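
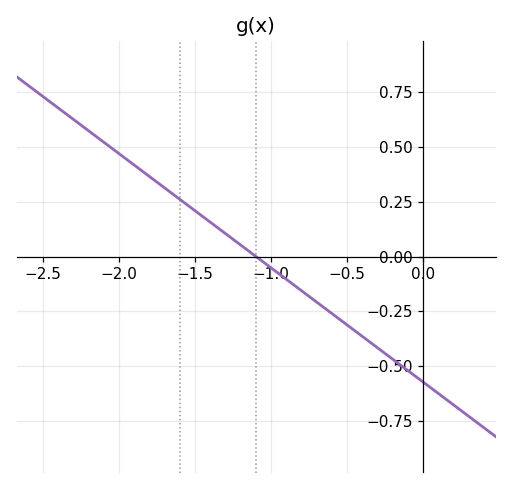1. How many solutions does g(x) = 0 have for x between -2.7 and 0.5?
1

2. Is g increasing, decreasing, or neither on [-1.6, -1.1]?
decreasing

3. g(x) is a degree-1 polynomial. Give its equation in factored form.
y = -0.52(x + 1.1)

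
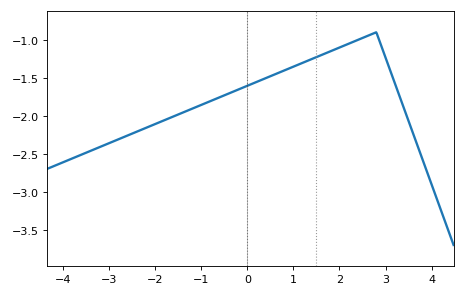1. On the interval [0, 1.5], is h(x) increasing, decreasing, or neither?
increasing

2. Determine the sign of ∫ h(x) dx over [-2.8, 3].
negative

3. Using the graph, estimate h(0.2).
-1.55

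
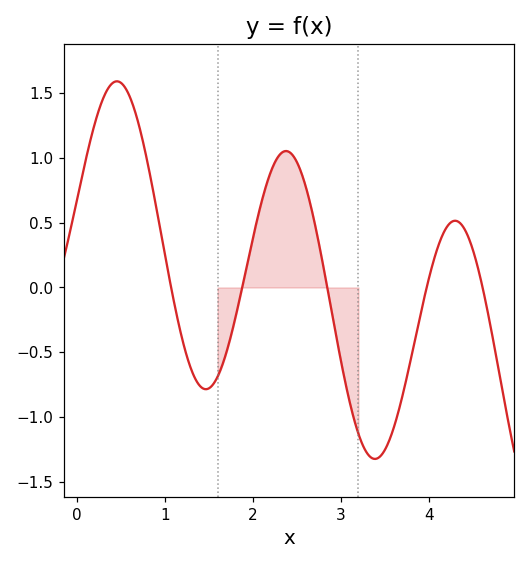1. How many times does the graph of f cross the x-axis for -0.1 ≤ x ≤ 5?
5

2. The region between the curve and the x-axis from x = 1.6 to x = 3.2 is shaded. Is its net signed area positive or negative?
positive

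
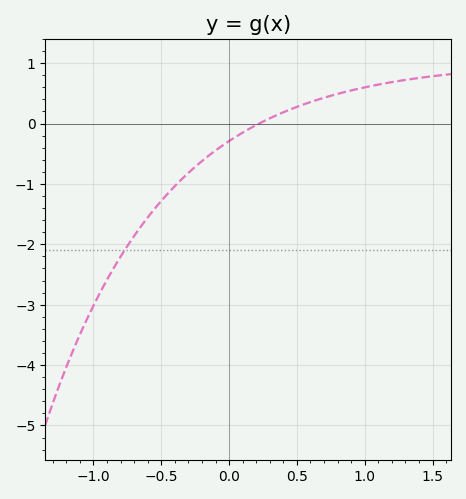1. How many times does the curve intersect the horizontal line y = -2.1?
1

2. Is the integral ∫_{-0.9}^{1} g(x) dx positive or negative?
negative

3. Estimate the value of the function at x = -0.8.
-2.2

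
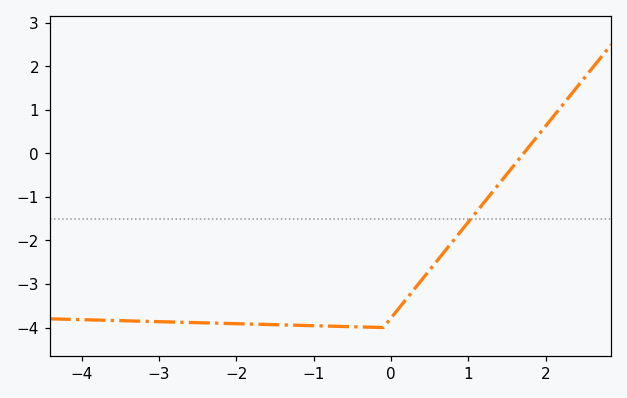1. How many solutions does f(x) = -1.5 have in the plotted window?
1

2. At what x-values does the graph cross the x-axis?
1.7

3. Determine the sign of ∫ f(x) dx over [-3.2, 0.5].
negative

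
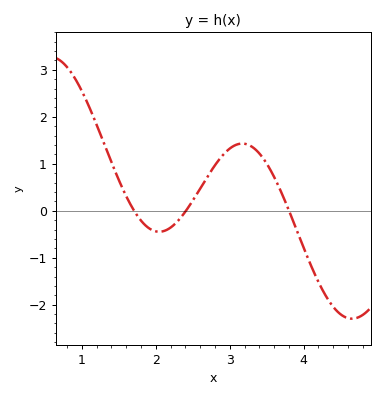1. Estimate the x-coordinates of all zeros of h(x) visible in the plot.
1.7, 2.4, 3.8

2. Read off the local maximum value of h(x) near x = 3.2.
1.4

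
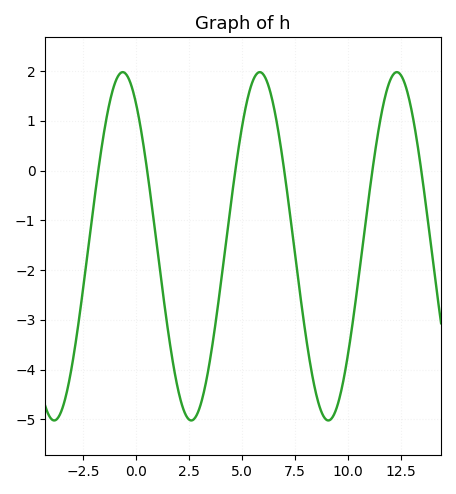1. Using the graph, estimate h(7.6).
-2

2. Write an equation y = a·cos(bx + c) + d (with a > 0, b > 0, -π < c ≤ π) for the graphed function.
y = 3.5cos(0.97x + 0.61) - 1.52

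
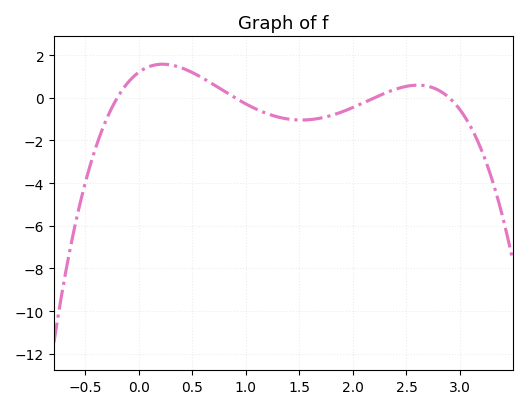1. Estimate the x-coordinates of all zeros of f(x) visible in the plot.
-0.2, 0.9, 2.2, 2.9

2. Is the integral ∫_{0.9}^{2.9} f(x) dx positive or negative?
negative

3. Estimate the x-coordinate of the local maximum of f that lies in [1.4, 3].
2.61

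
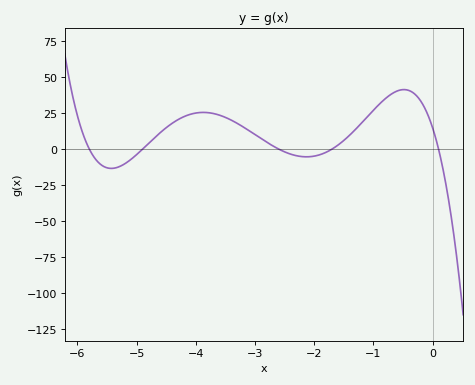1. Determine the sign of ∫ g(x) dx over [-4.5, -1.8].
positive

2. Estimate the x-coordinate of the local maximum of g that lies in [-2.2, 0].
-0.5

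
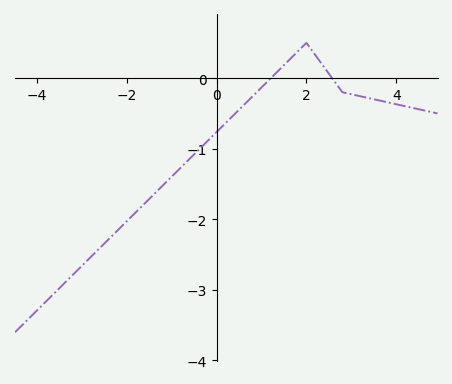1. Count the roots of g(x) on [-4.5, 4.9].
2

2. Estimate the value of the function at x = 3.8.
-0.342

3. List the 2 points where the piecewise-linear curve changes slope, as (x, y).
(2, 0.5); (2.8, -0.2)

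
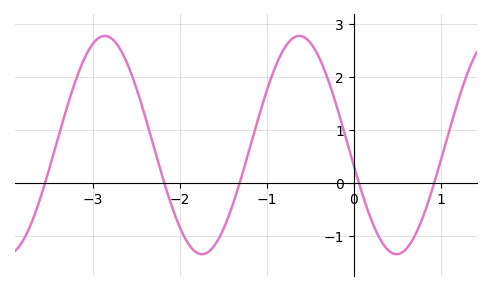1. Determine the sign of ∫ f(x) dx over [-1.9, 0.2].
positive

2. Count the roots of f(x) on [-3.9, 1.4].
5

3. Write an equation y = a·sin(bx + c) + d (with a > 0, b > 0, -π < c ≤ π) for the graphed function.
y = 2.06sin(2.81x - 2.95) + 0.71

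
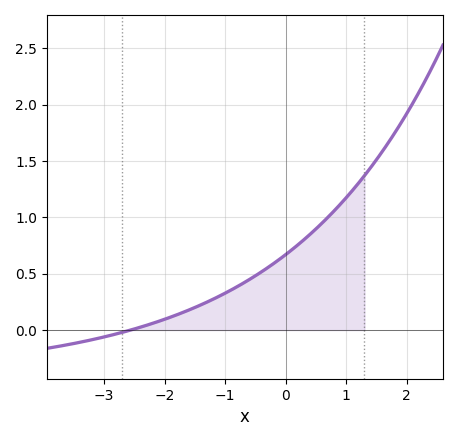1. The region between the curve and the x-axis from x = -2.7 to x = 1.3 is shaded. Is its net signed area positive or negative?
positive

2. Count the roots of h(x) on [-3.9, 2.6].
1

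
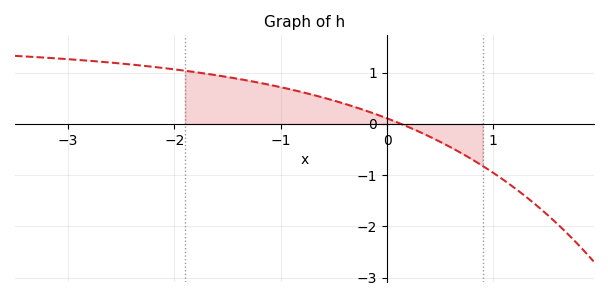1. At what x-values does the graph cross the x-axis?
0.133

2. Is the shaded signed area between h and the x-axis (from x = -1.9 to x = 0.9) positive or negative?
positive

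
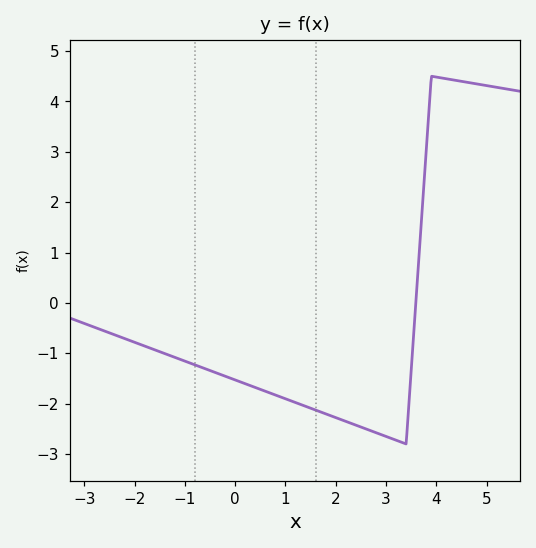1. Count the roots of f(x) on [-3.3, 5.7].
1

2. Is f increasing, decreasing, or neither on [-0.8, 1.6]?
decreasing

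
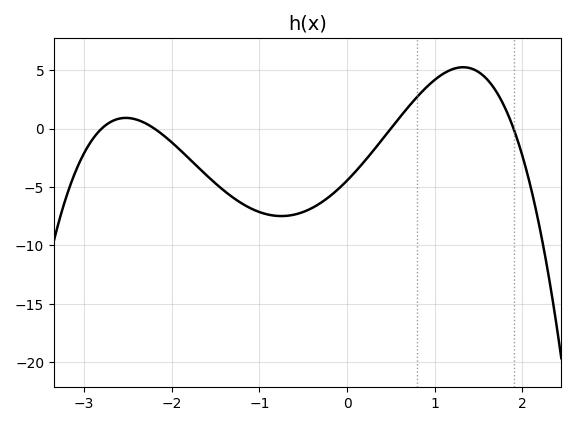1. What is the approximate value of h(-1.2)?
-6.41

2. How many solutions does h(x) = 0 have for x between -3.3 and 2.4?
4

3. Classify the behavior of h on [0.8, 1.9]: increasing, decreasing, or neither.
neither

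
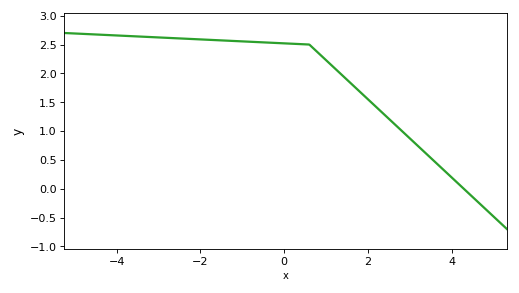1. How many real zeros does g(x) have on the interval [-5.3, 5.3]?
1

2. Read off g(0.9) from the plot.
2.3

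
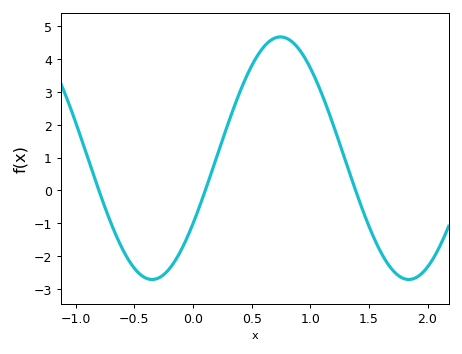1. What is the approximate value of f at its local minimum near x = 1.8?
-2.71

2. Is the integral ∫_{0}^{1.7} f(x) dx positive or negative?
positive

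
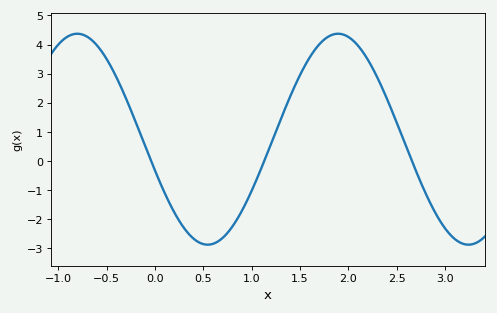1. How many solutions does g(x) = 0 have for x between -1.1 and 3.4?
3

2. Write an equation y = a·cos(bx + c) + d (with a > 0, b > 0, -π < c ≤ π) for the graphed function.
y = 3.62cos(2.3x + 1.9) + 0.75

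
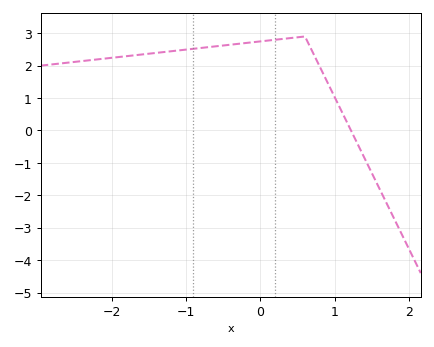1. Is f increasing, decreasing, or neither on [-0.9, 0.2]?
increasing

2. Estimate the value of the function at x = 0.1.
2.8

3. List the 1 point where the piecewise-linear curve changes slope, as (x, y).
(0.6, 2.9)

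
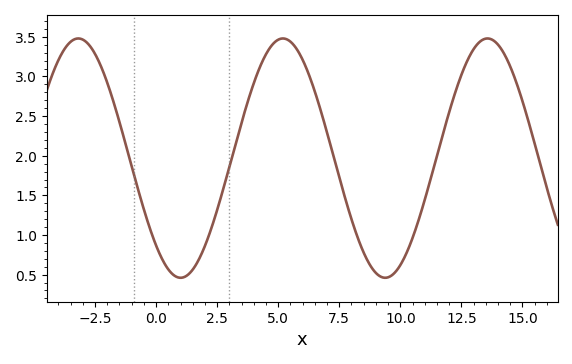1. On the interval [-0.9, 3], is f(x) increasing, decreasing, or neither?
neither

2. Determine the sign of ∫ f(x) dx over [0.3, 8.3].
positive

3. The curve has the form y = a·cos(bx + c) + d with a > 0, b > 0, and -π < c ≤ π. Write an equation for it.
y = 1.51cos(0.75x + 2.39) + 1.97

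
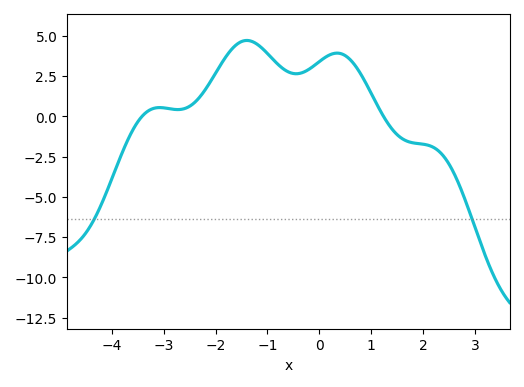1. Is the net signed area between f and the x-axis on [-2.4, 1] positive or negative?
positive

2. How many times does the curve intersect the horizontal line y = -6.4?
2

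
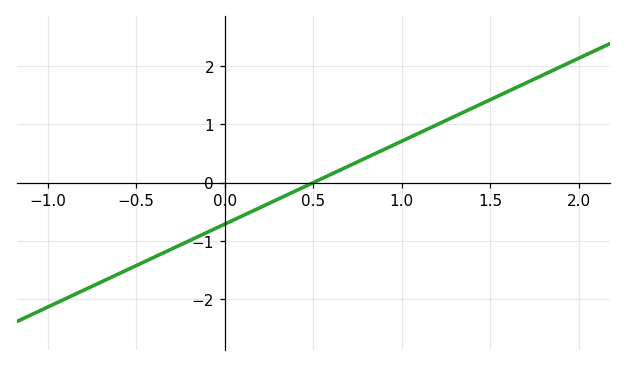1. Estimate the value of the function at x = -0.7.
-1.7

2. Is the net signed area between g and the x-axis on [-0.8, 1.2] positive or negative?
negative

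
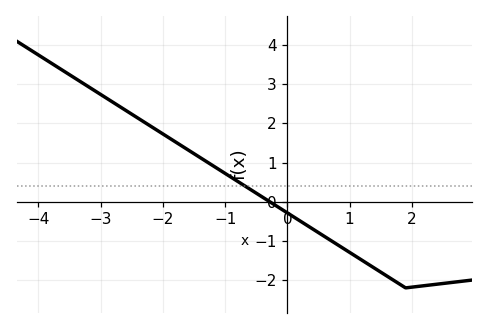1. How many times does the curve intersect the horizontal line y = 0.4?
1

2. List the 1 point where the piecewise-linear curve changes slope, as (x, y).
(1.9, -2.2)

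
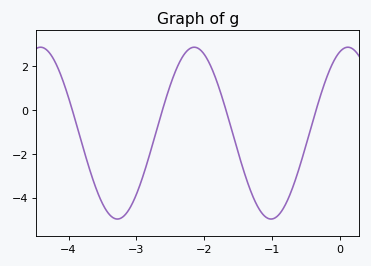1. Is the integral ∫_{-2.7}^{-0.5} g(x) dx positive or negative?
negative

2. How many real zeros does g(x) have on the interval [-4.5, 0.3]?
4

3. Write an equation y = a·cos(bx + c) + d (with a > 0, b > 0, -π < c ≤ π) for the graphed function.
y = 3.92cos(2.77x - 0.342) - 1.05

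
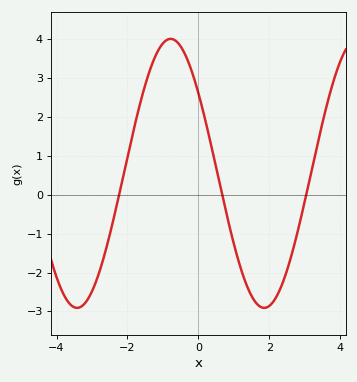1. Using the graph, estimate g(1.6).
-2.75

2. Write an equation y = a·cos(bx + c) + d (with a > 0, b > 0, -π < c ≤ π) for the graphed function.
y = 3.46cos(1.19x + 0.93) + 0.55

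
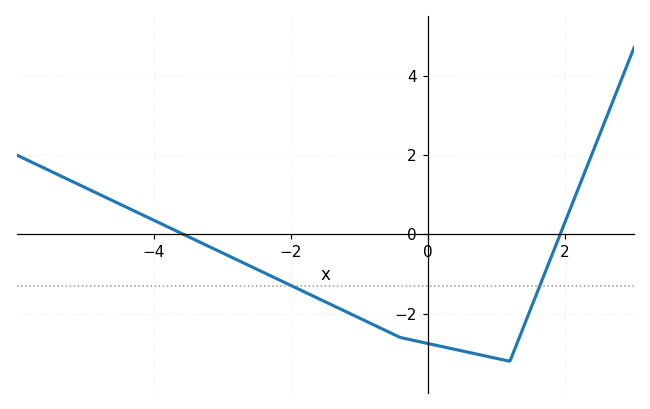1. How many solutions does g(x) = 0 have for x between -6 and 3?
2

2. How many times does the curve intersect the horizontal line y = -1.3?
2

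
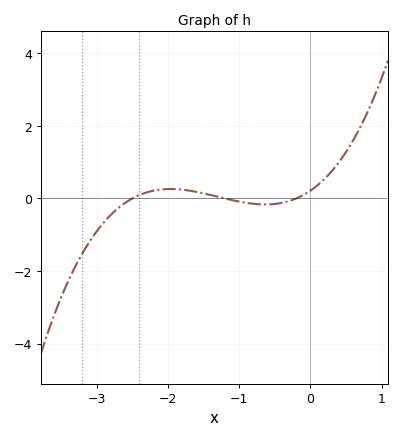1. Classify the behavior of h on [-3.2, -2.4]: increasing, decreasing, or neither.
increasing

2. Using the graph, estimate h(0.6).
1.61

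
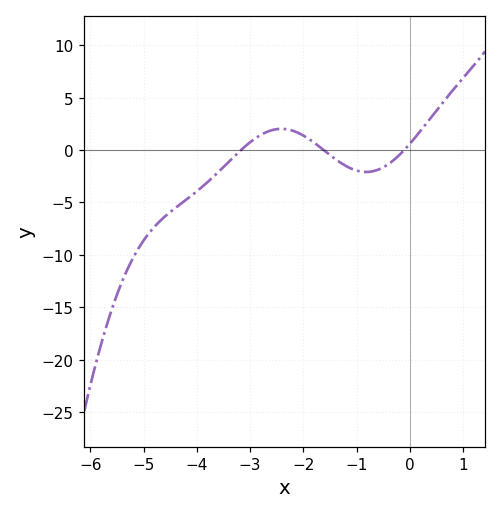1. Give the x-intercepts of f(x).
-3.17, -1.62, -0.107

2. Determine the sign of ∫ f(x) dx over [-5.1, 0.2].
negative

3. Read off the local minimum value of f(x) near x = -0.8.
-2.09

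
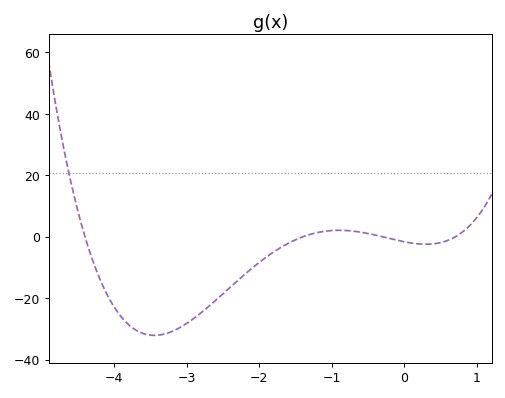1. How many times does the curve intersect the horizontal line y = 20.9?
1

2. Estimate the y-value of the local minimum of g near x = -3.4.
-32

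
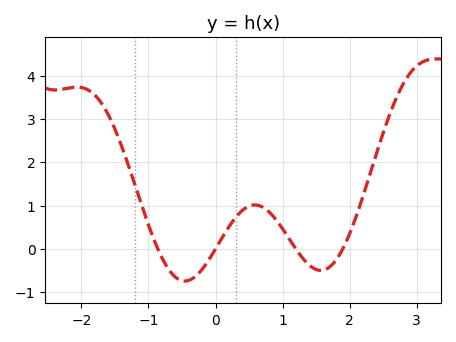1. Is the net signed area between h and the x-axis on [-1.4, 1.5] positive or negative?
positive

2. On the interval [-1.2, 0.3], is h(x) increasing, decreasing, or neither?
neither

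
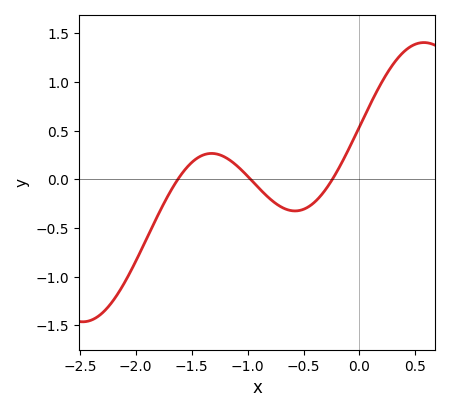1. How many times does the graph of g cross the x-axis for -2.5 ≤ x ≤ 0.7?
3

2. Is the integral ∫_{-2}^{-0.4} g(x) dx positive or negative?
negative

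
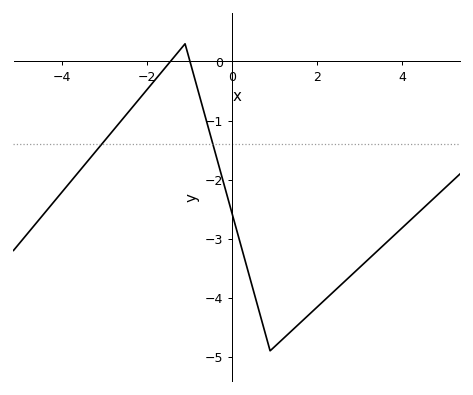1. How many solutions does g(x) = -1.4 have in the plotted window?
2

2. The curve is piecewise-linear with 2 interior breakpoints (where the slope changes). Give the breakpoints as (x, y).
(-1.1, 0.3); (0.9, -4.9)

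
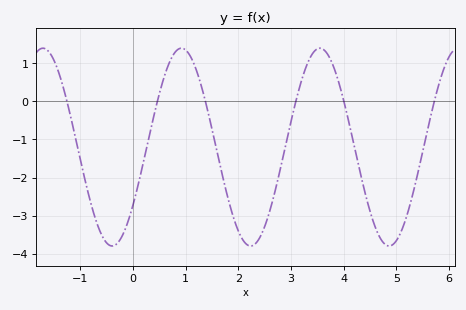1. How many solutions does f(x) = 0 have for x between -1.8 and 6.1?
6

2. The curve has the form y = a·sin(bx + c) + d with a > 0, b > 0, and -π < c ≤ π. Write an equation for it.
y = 2.6sin(2.39x - 0.632) - 1.2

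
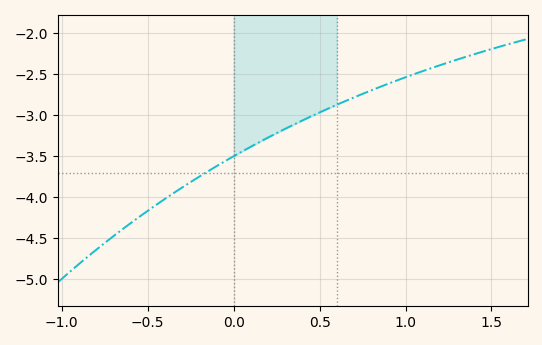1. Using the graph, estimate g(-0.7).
-4.48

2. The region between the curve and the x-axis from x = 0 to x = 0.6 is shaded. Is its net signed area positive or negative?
negative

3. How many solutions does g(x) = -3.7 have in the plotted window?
1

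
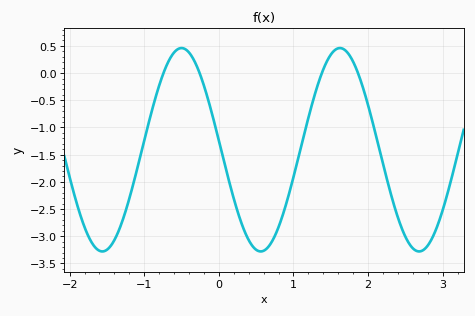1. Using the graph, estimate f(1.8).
0.2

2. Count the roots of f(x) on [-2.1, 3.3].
4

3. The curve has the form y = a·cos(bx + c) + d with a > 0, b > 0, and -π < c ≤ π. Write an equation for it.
y = 1.87cos(3x + 1.5) - 1.41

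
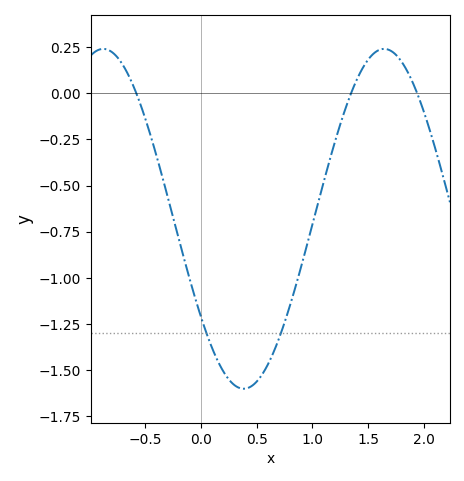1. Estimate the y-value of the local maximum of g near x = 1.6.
0.25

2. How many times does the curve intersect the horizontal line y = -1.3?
2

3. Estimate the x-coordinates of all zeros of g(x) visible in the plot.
-0.6, 1.35, 1.95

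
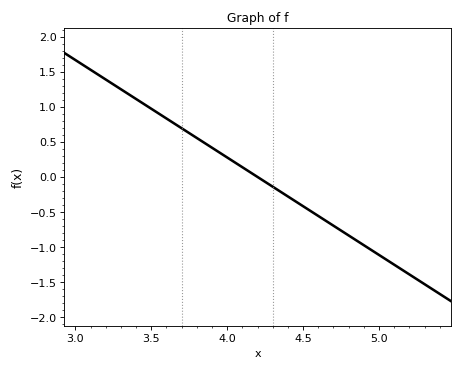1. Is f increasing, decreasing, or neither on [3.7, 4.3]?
decreasing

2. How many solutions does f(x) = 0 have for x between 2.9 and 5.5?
1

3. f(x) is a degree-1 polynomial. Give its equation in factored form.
y = -1.39(x - 4.2)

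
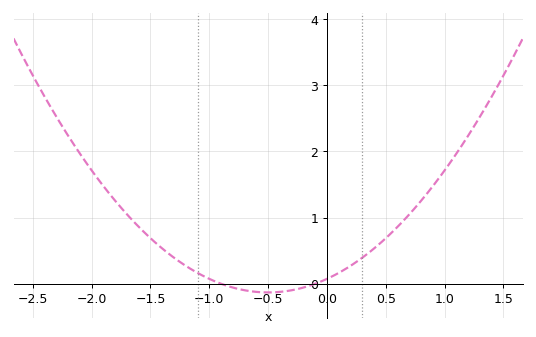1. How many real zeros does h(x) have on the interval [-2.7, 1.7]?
2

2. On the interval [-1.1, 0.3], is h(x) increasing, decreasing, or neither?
neither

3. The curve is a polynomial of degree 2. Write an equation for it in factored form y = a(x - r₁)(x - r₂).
y = 0.82(x + 0.9)(x + 0.1)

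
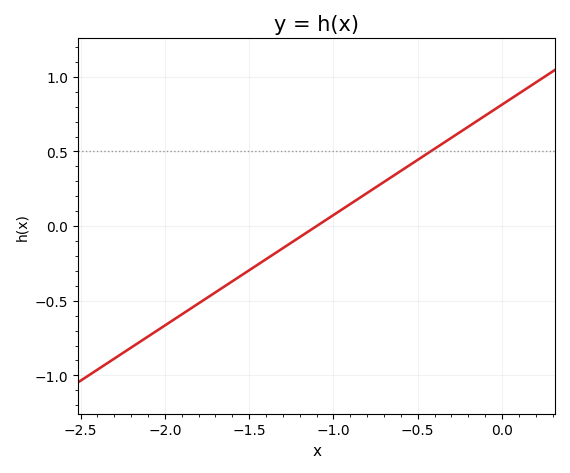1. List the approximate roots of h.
-1.1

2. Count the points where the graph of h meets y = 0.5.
1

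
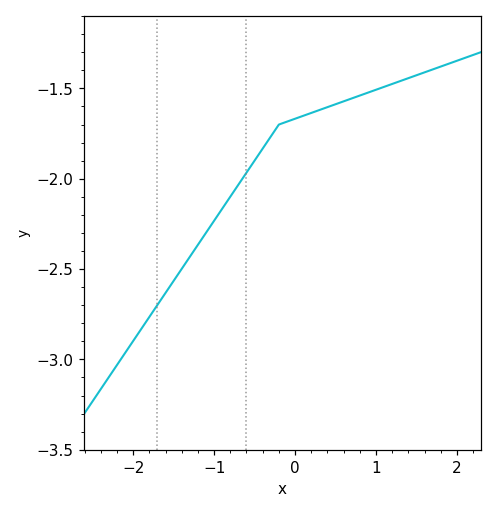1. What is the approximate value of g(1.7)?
-1.4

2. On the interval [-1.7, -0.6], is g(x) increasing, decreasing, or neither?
increasing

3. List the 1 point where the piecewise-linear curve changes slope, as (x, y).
(-0.2, -1.7)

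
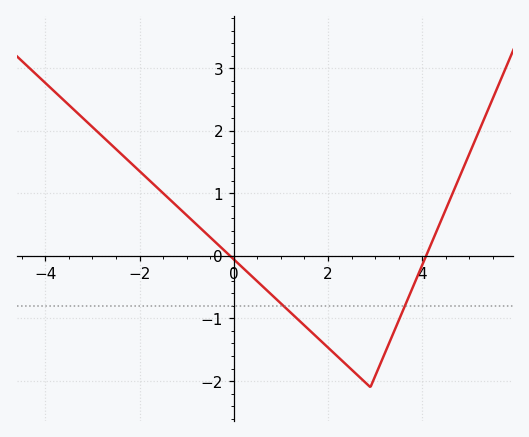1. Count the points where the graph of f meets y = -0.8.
2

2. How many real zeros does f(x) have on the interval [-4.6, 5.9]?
2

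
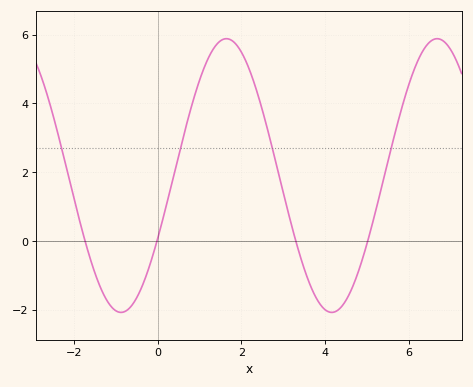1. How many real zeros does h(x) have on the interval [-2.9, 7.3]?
4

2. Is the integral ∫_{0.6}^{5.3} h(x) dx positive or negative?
positive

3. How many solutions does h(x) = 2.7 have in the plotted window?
4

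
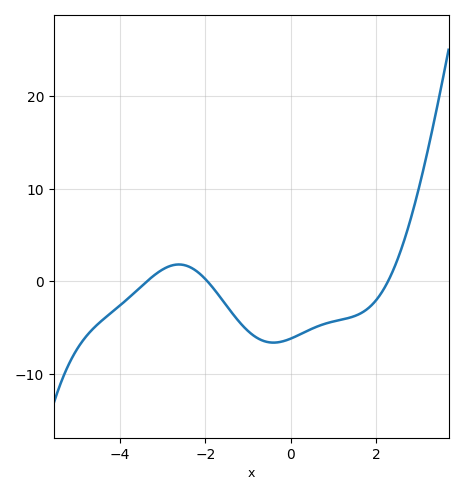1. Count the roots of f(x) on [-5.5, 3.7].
3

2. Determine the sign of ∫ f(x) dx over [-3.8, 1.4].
negative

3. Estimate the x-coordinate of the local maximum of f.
-2.6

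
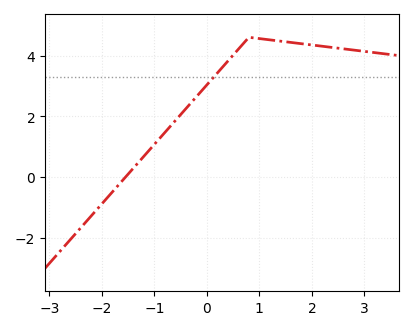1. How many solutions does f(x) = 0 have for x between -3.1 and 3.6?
1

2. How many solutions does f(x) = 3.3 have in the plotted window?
1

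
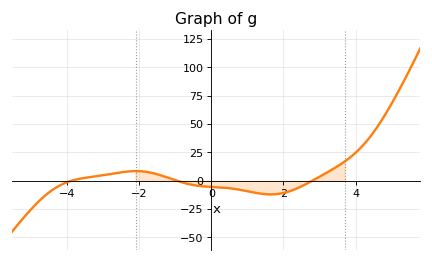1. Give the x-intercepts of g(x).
-3.86, -0.966, 2.8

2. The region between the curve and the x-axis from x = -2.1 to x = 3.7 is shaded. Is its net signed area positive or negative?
negative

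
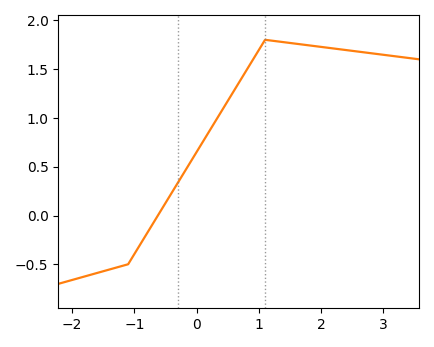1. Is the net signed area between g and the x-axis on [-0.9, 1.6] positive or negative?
positive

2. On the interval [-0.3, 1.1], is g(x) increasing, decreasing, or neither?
increasing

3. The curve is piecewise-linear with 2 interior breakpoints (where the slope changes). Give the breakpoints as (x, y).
(-1.1, -0.5); (1.1, 1.8)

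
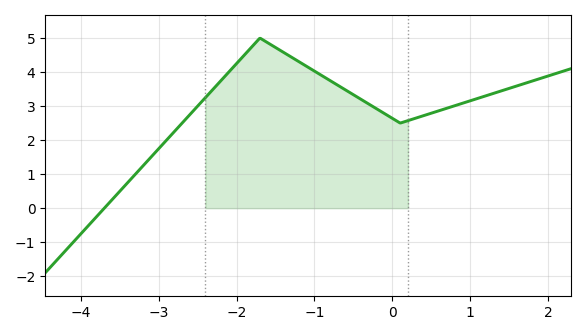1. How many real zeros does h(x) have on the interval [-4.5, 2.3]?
1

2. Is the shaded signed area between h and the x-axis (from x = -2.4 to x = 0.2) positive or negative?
positive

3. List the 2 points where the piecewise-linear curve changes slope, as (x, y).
(-1.7, 5); (0.1, 2.5)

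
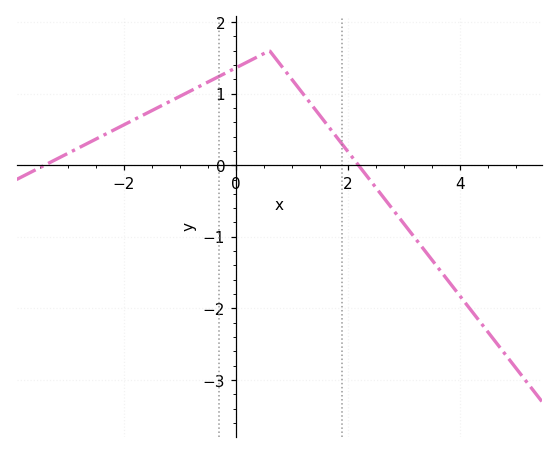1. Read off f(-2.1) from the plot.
0.524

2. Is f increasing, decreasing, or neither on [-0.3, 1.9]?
neither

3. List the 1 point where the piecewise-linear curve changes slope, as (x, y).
(0.6, 1.6)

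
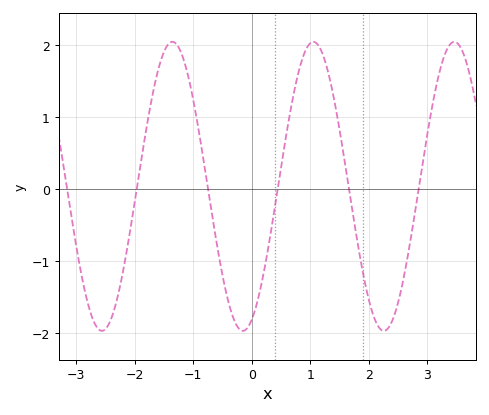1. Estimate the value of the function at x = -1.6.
1.66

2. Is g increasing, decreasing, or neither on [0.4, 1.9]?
neither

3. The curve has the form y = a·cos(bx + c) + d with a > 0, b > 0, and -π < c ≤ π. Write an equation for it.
y = 2.01cos(2.61x - 2.74) + 0.04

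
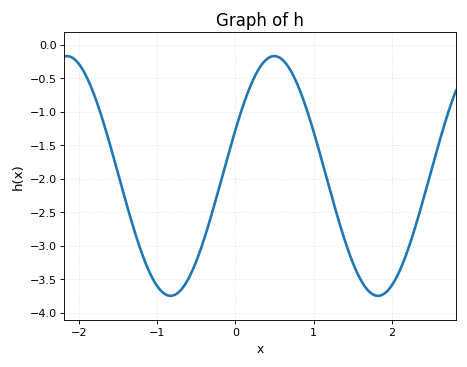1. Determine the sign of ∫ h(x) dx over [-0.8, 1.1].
negative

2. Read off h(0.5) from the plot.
-0.17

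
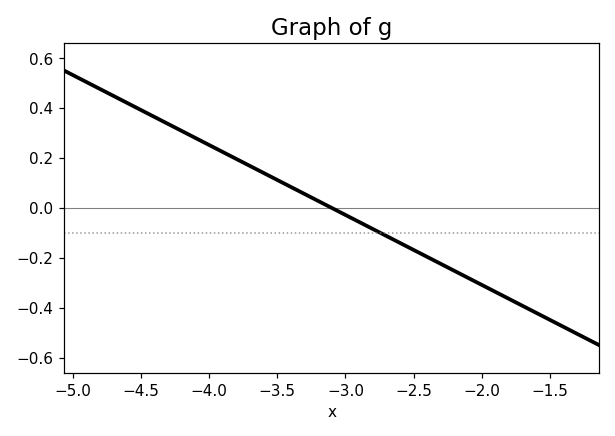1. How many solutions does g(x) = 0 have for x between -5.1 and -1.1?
1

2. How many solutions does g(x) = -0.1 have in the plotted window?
1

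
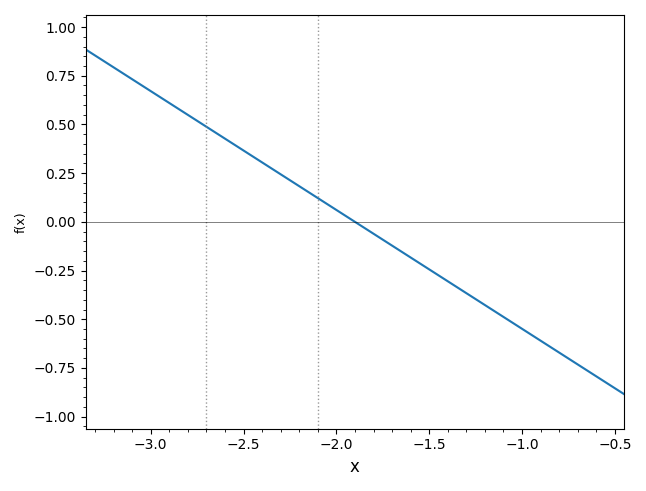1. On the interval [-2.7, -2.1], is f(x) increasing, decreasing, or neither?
decreasing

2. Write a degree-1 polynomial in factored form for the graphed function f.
y = -0.61(x + 1.9)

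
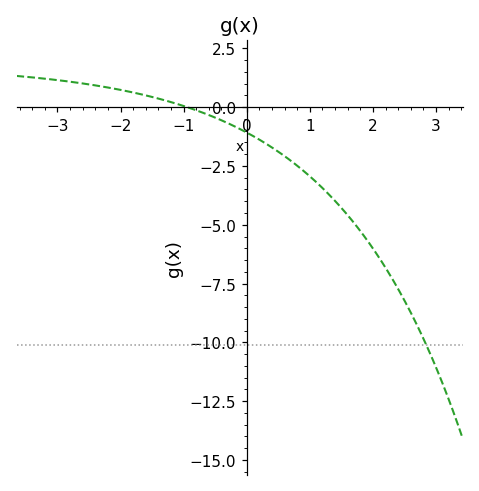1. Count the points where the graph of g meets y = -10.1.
1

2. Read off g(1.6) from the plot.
-4.6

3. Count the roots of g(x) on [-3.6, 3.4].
1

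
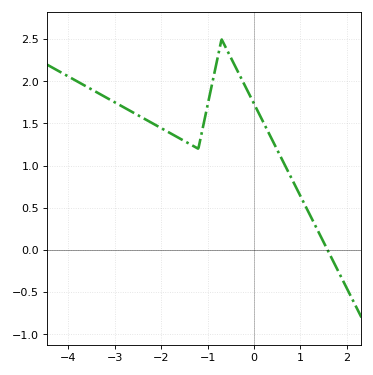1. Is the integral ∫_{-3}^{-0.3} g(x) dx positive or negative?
positive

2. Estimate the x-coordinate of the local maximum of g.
-0.7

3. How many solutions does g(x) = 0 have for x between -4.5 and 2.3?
1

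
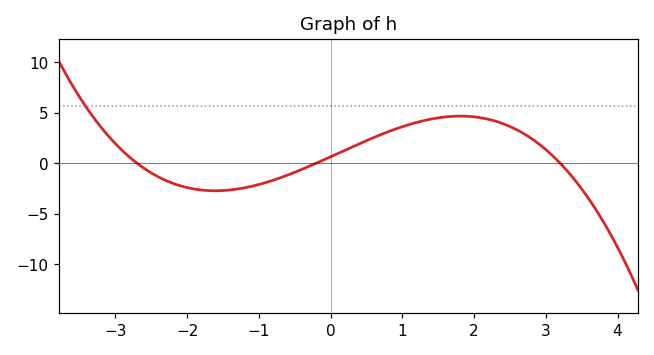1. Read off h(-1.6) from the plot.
-2.5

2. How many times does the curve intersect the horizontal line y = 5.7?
1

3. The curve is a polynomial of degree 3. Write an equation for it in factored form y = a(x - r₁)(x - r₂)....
y = -0.37(x + 2.7)(x + 0.2)(x - 3.2)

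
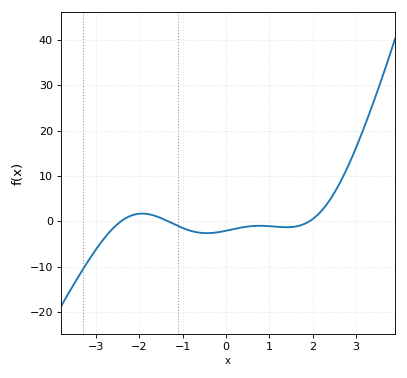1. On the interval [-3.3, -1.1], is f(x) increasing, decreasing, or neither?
neither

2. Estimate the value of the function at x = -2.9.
-4.82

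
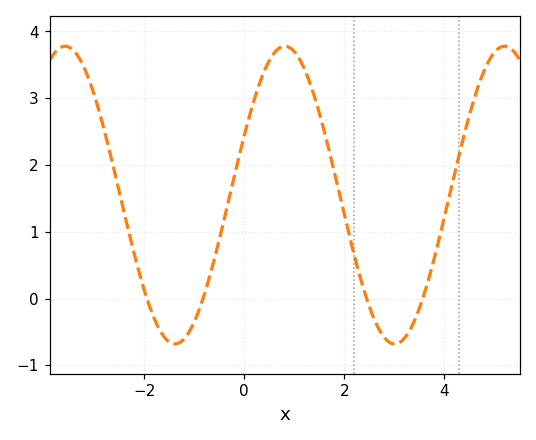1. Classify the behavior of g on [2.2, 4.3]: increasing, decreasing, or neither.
neither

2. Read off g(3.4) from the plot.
-0.3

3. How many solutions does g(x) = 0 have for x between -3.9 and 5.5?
4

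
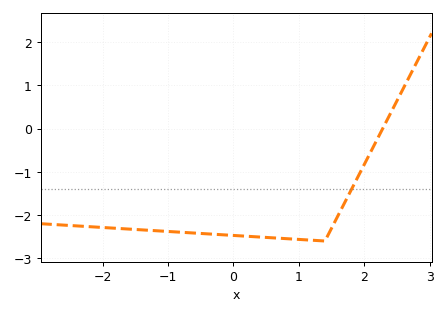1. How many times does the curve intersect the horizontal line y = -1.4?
1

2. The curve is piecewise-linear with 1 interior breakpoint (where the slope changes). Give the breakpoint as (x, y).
(1.4, -2.6)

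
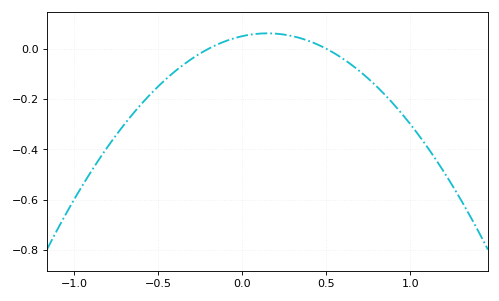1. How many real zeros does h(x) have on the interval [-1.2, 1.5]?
2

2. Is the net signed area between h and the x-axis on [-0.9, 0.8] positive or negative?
negative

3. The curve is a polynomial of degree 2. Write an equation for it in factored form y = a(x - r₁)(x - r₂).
y = -0.5(x + 0.2)(x - 0.5)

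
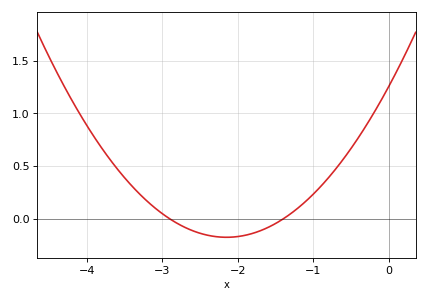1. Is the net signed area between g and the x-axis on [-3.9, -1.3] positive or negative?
positive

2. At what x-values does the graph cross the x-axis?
-2.9, -1.4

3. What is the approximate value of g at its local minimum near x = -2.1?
-0.174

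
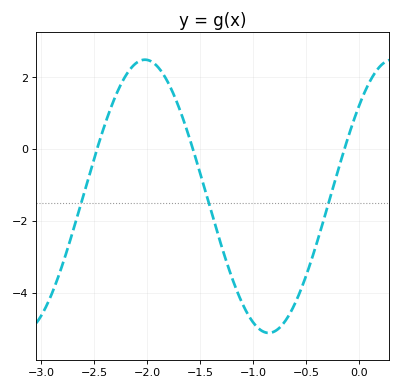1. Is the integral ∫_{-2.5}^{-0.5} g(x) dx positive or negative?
negative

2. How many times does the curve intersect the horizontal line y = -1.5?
3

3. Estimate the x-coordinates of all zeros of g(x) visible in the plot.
-2.45, -1.55, -0.15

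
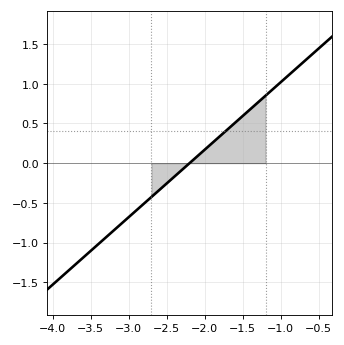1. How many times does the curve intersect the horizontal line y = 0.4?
1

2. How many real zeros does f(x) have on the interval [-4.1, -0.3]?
1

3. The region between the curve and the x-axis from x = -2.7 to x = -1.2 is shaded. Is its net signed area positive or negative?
positive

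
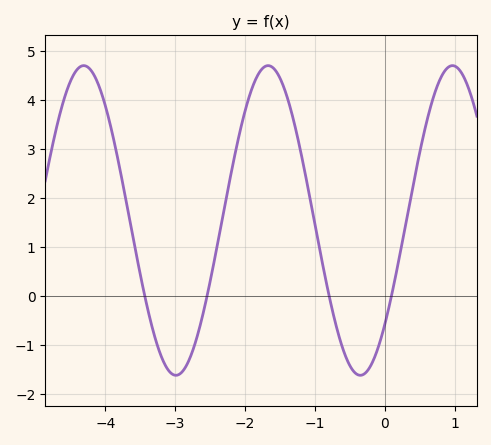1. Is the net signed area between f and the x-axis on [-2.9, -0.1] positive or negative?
positive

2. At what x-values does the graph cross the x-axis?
-3.4, -2.5, -0.8, 0.1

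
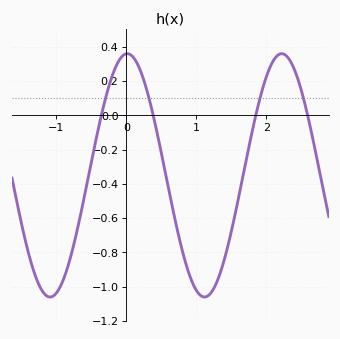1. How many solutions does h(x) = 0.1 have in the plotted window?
4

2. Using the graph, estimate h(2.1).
0.32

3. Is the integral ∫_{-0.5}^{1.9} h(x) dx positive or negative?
negative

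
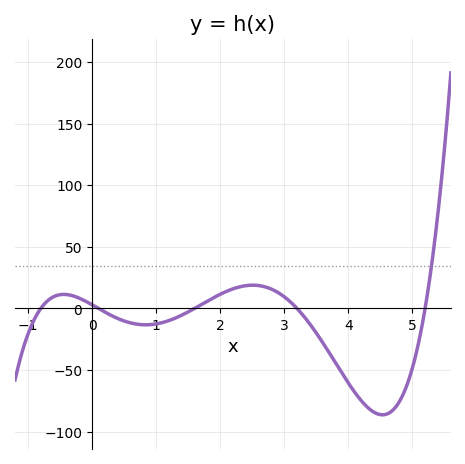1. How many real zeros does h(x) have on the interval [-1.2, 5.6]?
5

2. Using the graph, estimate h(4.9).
-65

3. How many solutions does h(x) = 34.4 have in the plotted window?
1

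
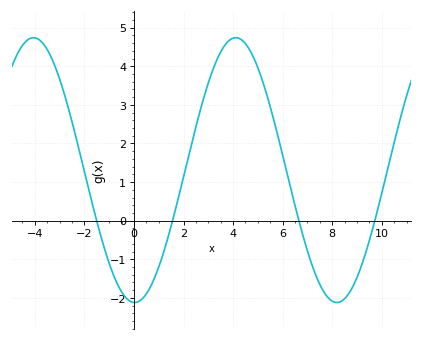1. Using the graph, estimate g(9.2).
-1.1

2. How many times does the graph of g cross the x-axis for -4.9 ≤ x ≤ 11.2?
4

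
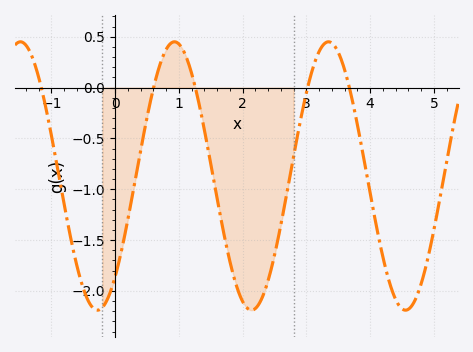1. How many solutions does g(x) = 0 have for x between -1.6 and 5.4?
5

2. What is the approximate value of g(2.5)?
-1.65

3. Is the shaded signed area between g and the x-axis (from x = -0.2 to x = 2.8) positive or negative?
negative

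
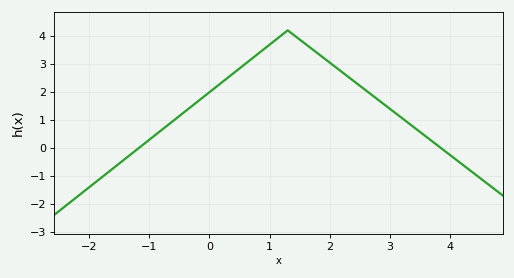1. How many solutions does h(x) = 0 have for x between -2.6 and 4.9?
2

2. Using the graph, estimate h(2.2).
2.7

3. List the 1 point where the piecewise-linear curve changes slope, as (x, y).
(1.3, 4.2)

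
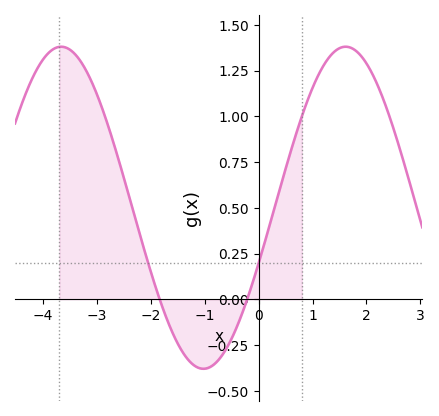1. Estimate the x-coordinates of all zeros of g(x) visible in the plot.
-1.84, -0.214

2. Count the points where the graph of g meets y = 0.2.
2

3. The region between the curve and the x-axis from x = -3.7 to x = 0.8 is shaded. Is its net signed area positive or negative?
positive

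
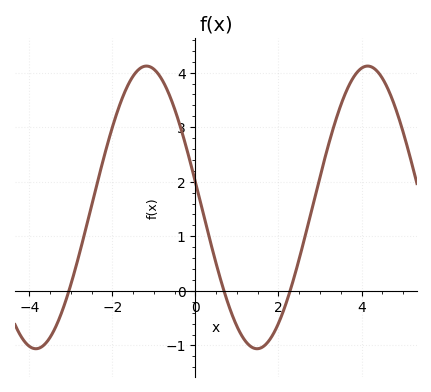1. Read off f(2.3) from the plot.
0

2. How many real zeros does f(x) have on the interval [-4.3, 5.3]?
3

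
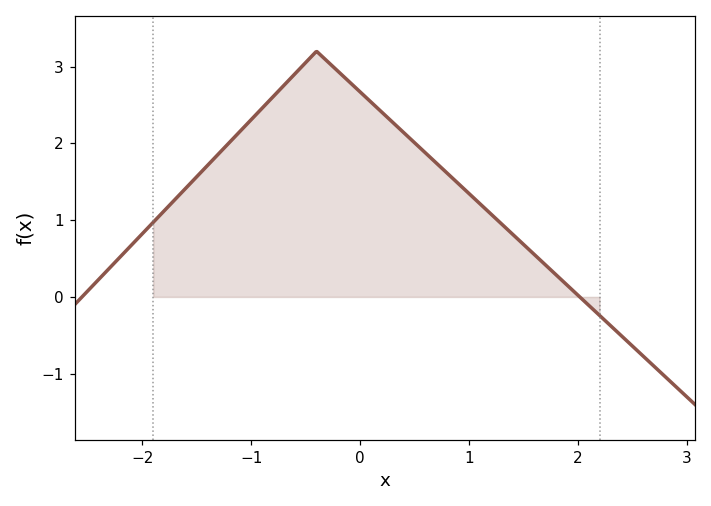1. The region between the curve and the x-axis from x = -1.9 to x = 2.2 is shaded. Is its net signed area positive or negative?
positive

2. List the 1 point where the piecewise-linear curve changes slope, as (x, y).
(-0.4, 3.2)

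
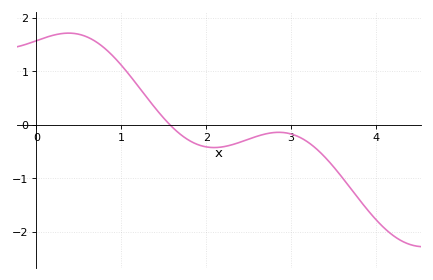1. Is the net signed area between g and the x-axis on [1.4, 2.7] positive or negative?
negative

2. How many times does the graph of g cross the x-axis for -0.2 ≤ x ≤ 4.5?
1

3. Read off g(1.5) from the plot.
0.1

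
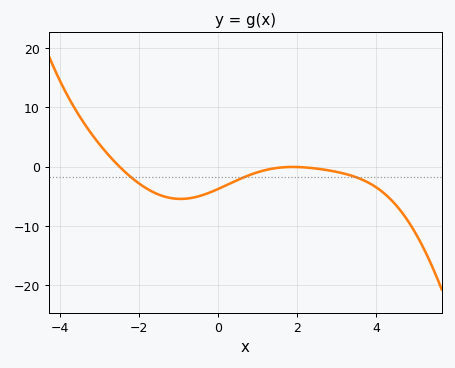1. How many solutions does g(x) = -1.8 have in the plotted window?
3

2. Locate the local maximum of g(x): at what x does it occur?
1.89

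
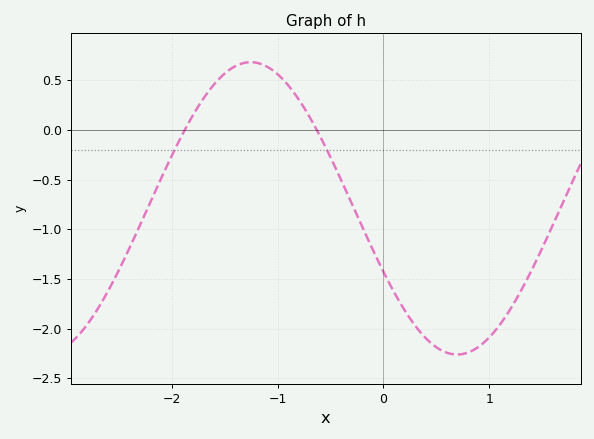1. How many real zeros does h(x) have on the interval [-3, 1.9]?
2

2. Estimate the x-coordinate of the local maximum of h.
-1.26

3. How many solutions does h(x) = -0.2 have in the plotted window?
2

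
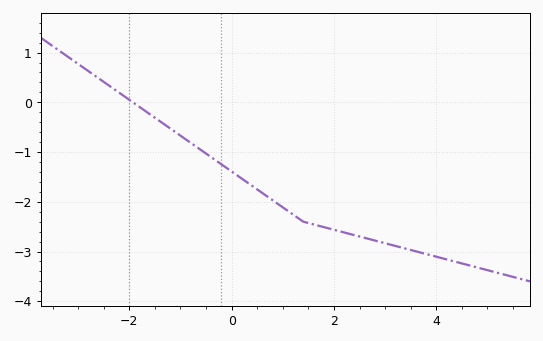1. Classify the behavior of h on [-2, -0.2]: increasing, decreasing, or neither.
decreasing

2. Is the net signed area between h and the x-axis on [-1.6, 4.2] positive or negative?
negative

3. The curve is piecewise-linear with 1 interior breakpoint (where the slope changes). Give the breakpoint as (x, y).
(1.4, -2.4)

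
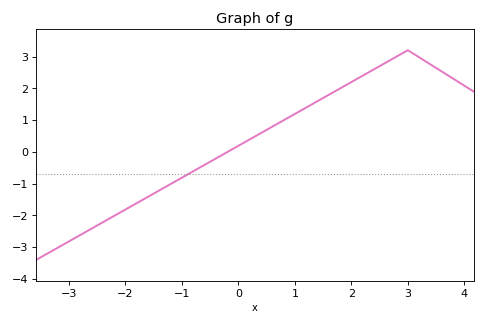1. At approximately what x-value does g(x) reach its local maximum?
3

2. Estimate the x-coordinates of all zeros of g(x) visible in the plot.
-0.2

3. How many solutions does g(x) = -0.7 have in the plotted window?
1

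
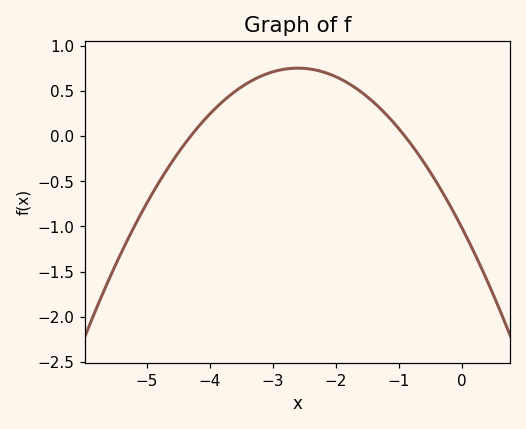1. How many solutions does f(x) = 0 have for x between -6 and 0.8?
2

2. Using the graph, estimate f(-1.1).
0.15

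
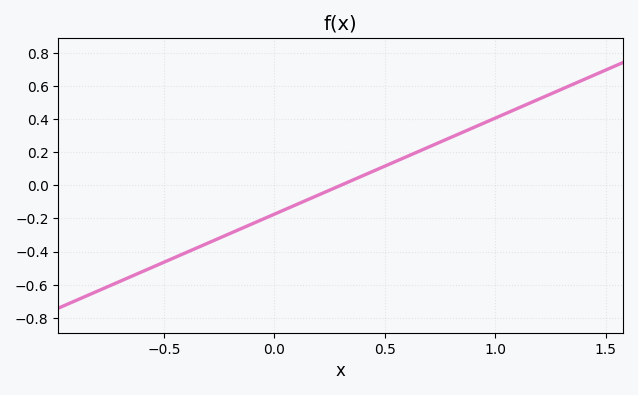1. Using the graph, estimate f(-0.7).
-0.58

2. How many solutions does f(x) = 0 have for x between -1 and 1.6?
1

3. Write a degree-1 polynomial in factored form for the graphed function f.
y = 0.58(x - 0.3)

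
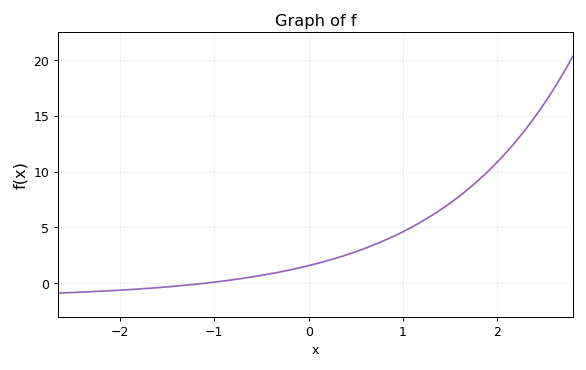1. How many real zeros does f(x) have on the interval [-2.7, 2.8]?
1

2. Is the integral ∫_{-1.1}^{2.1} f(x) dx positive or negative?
positive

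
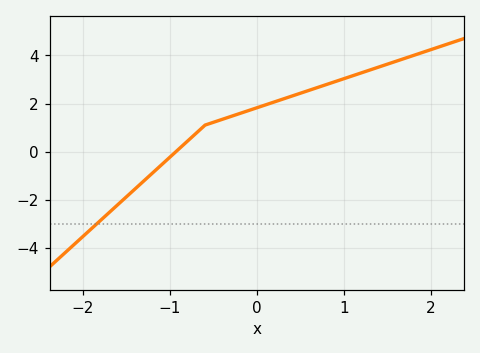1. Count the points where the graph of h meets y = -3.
1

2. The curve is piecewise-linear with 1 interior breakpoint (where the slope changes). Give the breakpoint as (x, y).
(-0.6, 1.1)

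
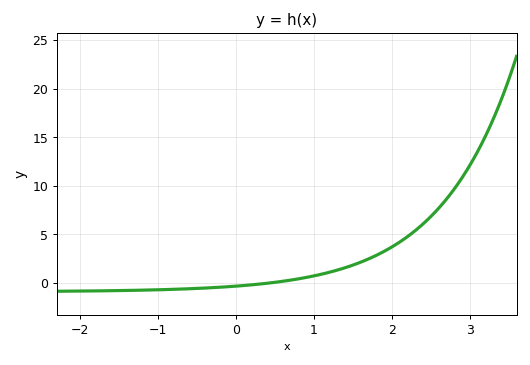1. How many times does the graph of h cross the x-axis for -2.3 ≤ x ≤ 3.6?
1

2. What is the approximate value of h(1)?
0.731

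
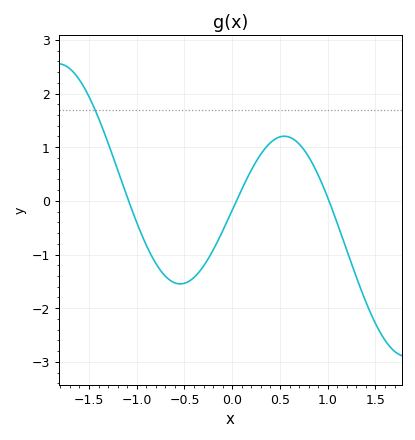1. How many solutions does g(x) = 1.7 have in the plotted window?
1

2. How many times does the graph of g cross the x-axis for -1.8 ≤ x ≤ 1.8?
3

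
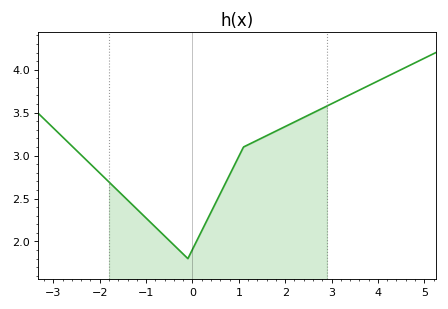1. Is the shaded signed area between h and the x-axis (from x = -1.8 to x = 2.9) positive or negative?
positive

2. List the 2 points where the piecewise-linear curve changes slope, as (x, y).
(-0.1, 1.8); (1.1, 3.1)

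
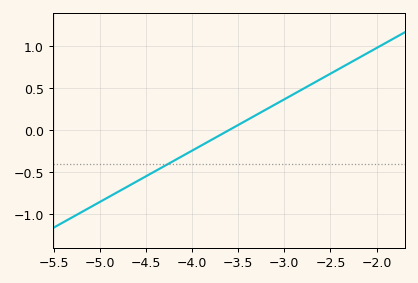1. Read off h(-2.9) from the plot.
0.45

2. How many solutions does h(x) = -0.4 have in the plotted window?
1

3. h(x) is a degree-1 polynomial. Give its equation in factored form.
y = 0.61(x + 3.6)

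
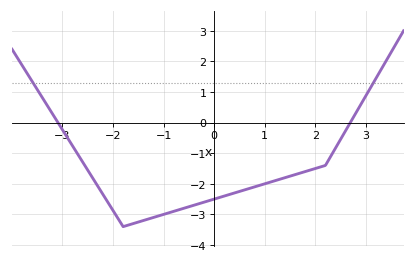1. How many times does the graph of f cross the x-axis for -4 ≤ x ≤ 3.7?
2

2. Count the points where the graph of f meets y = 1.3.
2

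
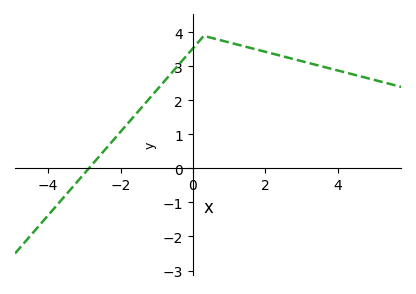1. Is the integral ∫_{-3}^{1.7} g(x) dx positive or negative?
positive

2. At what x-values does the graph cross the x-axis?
-2.8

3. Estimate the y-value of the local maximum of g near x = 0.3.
3.9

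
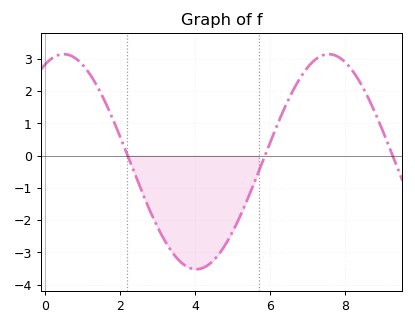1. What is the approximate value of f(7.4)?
3.1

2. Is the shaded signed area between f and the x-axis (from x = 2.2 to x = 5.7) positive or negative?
negative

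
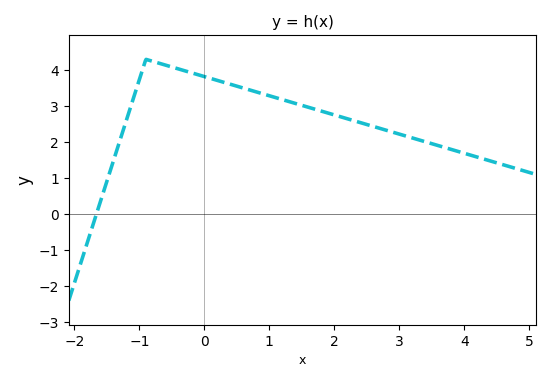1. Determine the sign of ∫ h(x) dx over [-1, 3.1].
positive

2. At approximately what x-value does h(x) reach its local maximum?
-0.899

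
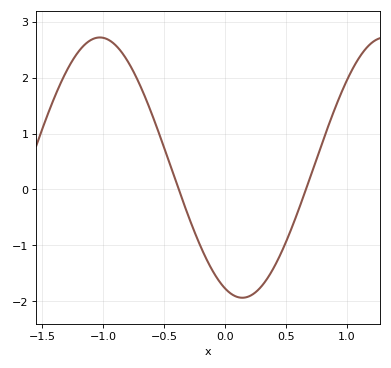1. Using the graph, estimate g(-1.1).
2.7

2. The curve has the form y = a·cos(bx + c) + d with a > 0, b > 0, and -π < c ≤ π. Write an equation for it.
y = 2.33cos(2.7x + 2.8) + 0.39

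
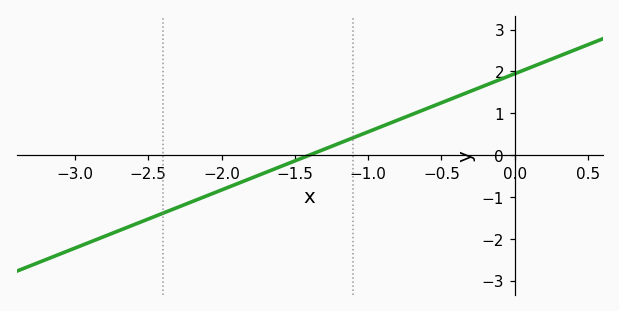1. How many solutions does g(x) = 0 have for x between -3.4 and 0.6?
1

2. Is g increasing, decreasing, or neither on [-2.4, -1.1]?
increasing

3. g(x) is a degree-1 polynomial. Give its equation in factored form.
y = 1.39(x + 1.4)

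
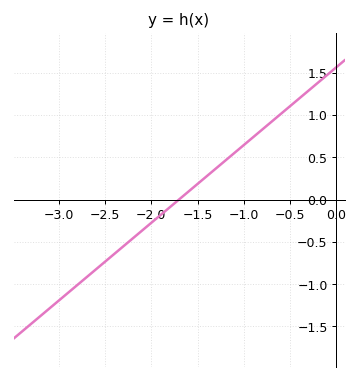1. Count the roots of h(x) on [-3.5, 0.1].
1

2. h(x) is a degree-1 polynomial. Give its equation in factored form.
y = 0.92(x + 1.7)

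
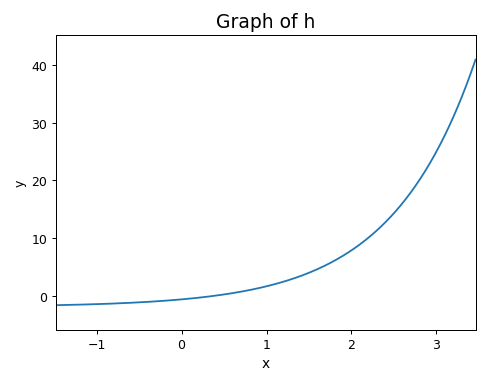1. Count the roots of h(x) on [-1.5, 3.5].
1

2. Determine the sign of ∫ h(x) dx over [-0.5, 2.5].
positive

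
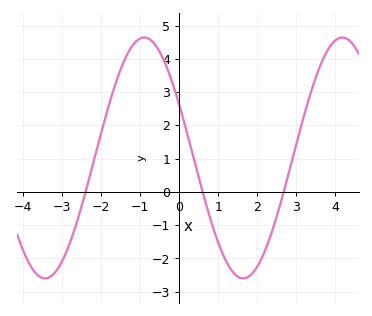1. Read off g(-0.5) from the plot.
4.22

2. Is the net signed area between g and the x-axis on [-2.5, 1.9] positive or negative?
positive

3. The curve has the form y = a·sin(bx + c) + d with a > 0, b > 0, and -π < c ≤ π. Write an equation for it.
y = 3.62sin(1.24x + 2.68) + 1.02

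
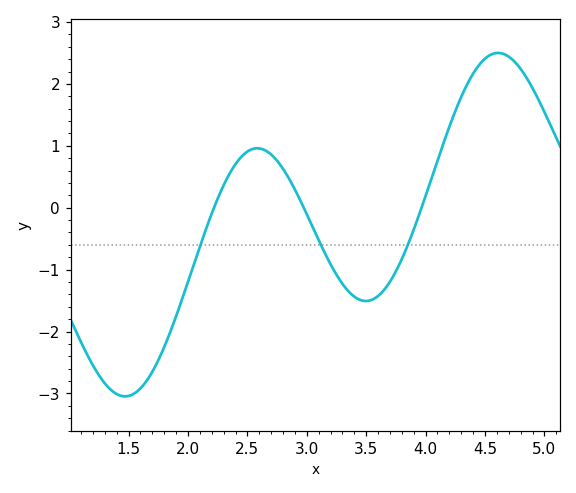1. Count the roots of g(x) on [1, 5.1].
3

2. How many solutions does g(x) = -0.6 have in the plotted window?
3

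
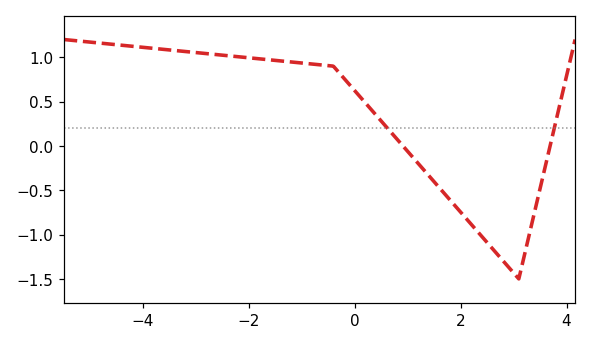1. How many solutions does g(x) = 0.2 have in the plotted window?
2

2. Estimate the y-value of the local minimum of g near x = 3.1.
-1.5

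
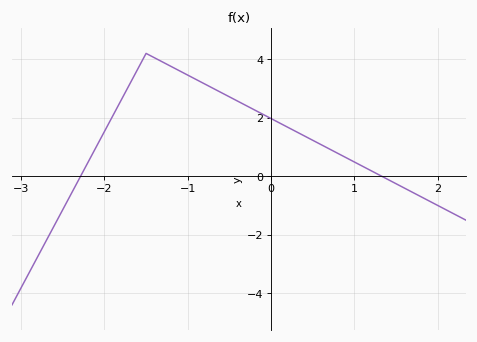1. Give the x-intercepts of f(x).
-2.3, 1.3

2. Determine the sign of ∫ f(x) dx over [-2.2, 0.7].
positive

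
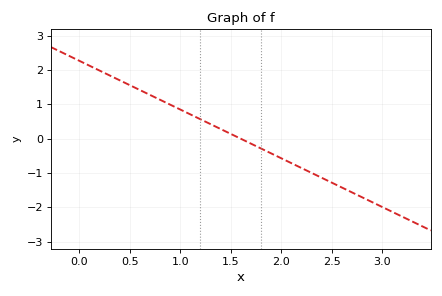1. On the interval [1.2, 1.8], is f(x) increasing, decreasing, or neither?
decreasing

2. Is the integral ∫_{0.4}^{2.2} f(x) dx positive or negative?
positive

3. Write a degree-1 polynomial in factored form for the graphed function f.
y = -1.42(x - 1.6)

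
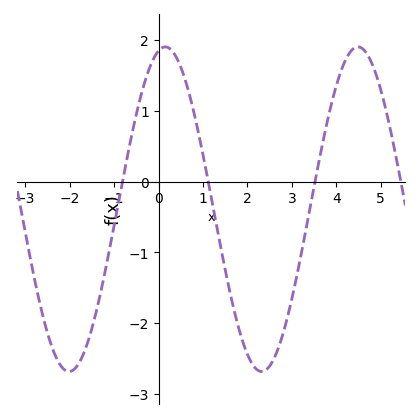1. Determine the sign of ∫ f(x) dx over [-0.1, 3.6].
negative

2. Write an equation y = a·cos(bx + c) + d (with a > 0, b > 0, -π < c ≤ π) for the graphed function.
y = 2.29cos(1.45x - 0.222) - 0.39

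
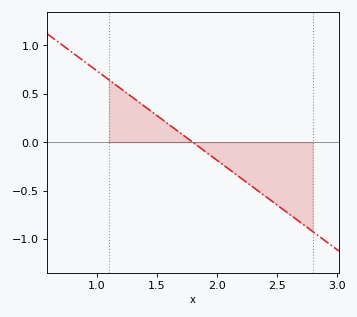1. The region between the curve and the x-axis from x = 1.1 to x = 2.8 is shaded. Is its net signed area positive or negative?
negative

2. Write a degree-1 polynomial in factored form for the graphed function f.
y = -0.92(x - 1.8)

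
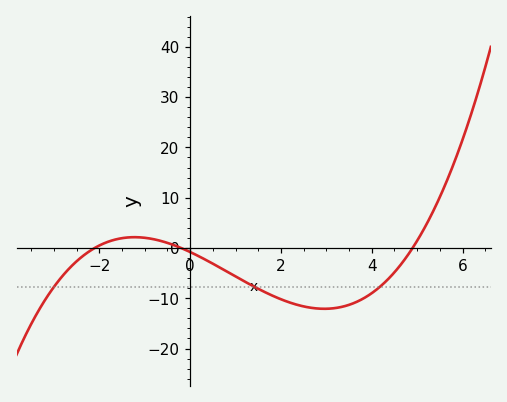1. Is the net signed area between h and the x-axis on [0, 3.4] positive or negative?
negative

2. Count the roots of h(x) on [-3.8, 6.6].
3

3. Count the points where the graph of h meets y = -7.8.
3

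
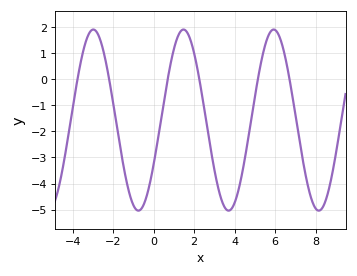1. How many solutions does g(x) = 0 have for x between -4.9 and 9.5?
6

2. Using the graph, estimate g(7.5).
-3.64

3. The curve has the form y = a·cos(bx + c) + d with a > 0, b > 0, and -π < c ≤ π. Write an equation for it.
y = 3.47cos(1.41x - 2.08) - 1.57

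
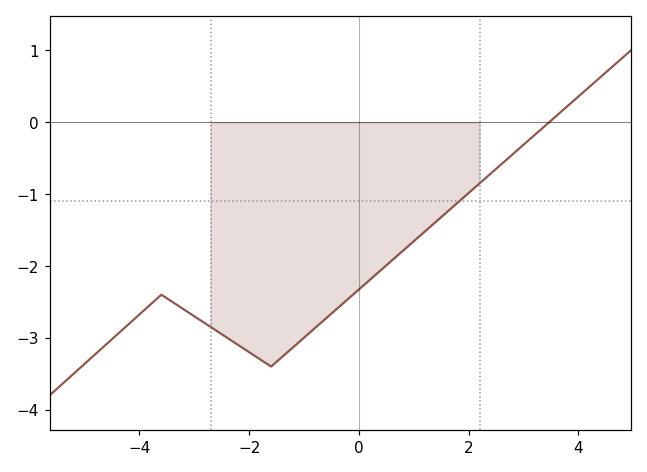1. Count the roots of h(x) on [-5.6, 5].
1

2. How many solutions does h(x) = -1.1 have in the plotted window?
1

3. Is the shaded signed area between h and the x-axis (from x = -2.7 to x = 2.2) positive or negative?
negative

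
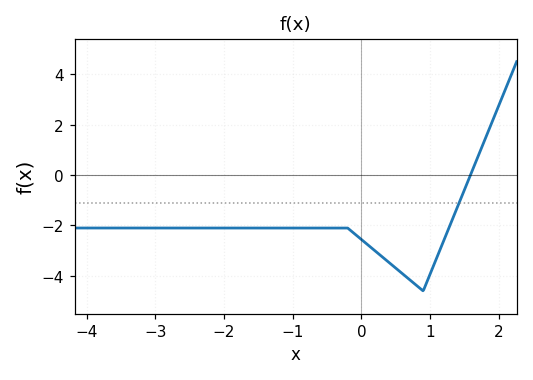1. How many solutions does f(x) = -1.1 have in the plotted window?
1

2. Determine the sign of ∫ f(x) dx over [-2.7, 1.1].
negative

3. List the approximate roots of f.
1.6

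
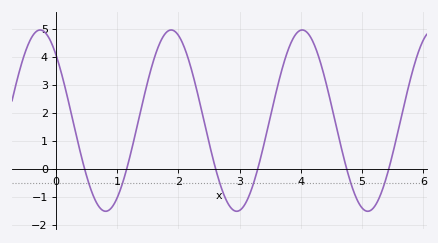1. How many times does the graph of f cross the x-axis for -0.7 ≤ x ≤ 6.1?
6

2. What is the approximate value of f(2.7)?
-0.648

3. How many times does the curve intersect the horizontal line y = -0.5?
6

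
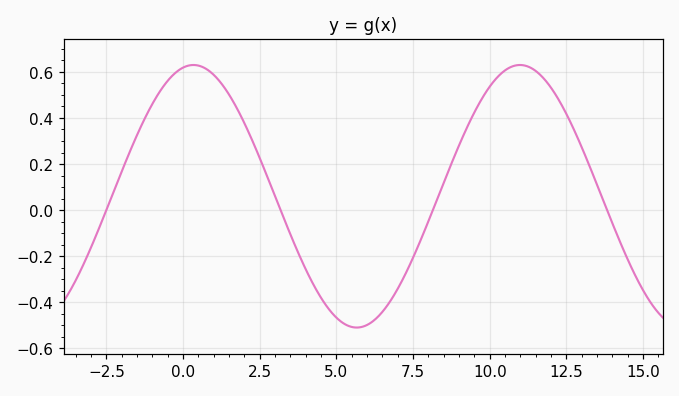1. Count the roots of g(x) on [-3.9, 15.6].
4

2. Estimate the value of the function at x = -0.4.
0.58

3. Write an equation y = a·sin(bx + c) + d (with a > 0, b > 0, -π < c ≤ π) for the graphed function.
y = 0.57sin(0.59x + 1.4) + 0.06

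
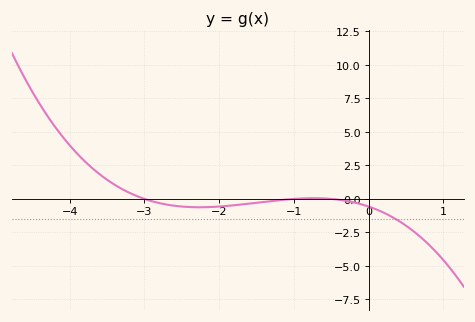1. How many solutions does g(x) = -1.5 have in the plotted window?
1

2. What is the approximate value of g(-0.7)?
0.052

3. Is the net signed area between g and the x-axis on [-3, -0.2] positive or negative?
negative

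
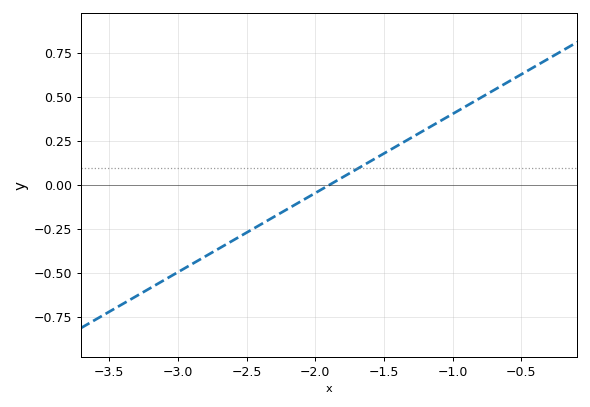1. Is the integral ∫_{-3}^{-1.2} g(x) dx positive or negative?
negative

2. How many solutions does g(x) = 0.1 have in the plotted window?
1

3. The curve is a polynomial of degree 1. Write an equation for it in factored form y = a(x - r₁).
y = 0.45(x + 1.9)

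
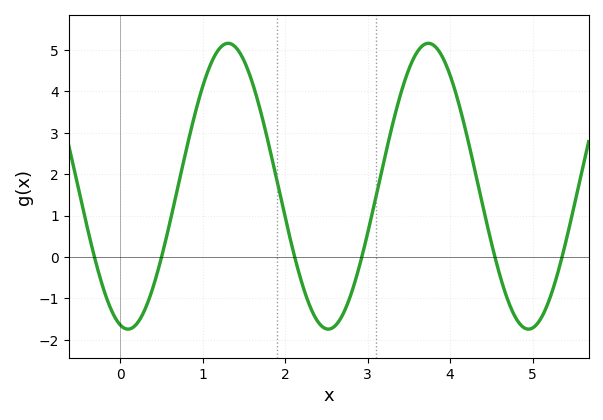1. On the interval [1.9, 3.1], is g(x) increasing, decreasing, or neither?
neither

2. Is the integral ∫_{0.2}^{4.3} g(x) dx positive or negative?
positive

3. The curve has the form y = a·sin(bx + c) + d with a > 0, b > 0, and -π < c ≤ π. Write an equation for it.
y = 3.45sin(2.6x - 1.8) + 1.71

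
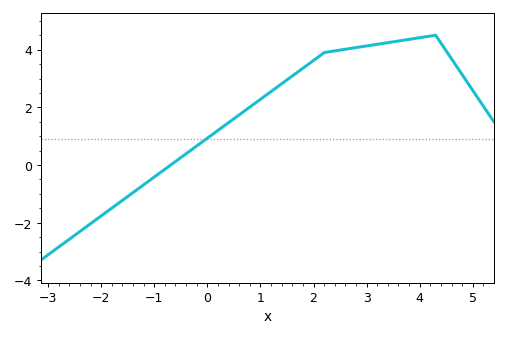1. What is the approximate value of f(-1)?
-0.4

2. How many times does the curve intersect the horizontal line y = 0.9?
1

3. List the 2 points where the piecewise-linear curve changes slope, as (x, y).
(2.2, 3.9); (4.3, 4.5)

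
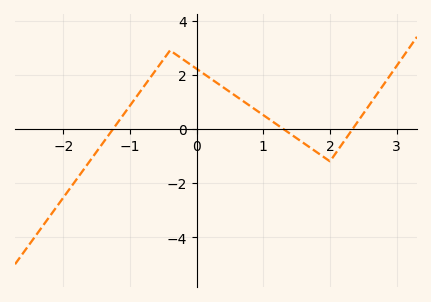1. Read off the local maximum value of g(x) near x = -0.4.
2.8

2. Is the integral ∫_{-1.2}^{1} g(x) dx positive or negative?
positive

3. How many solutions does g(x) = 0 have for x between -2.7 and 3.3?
3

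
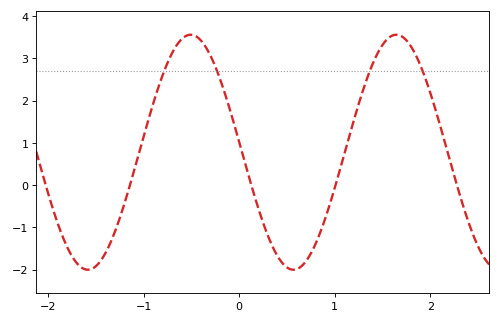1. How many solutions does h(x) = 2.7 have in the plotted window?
4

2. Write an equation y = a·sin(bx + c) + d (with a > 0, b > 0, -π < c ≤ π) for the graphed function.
y = 2.78sin(2.9x + 3.1) + 0.78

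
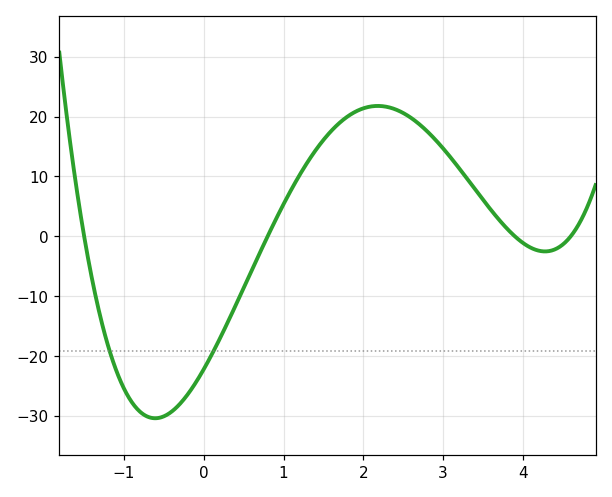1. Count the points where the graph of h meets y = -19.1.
2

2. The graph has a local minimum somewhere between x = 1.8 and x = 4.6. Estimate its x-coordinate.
4.3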